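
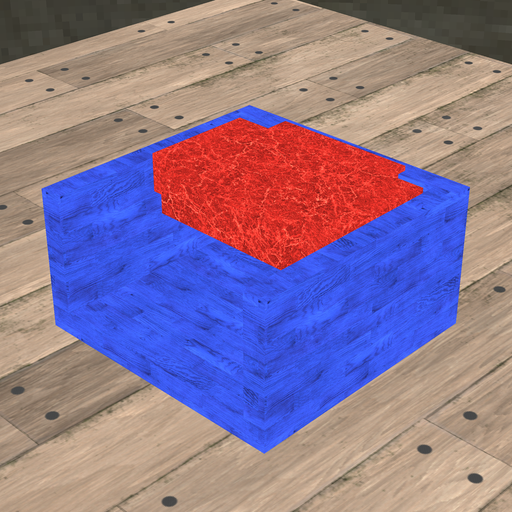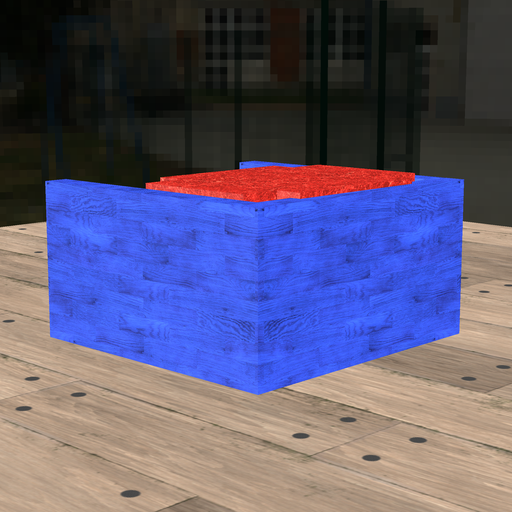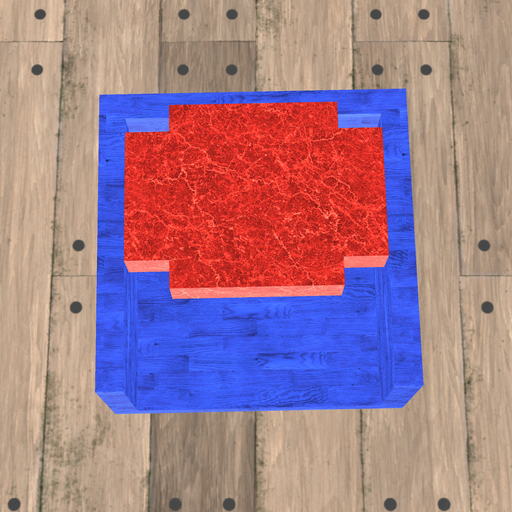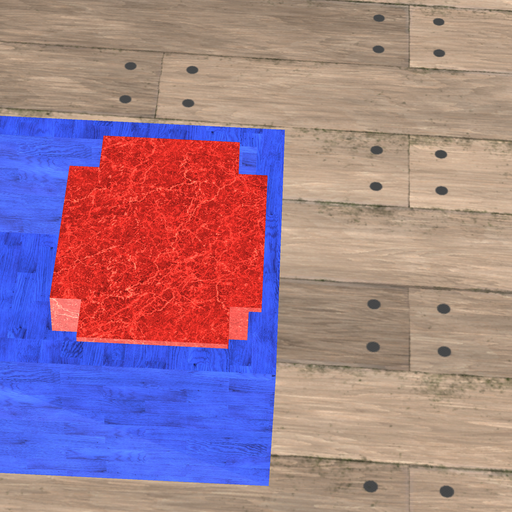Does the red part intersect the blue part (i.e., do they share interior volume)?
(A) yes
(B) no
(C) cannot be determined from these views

(A) yes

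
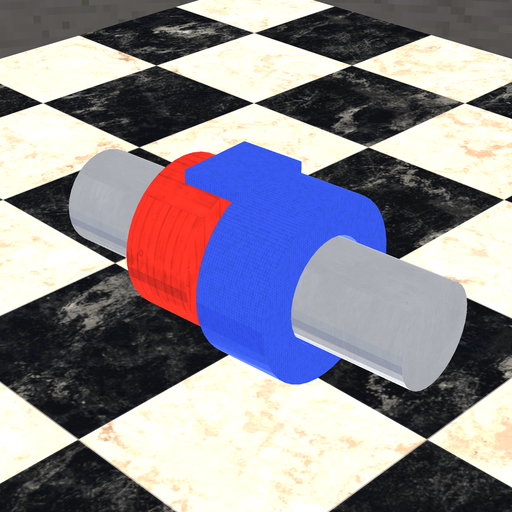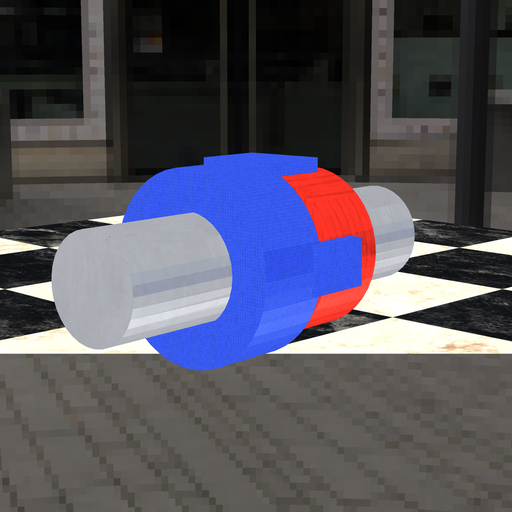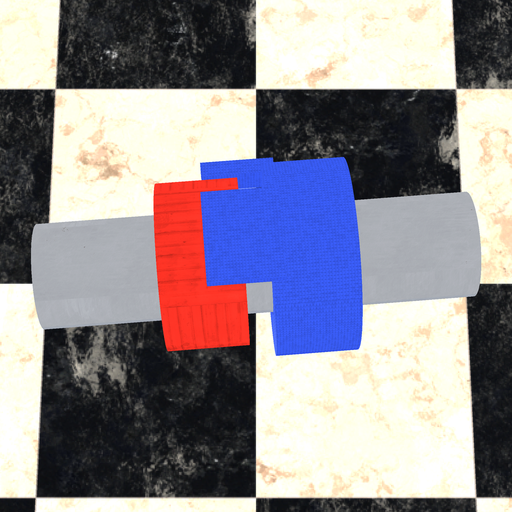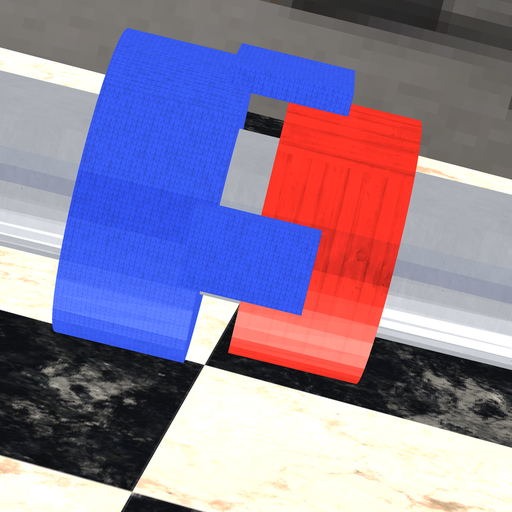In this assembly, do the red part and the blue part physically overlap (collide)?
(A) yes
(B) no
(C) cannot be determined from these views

(B) no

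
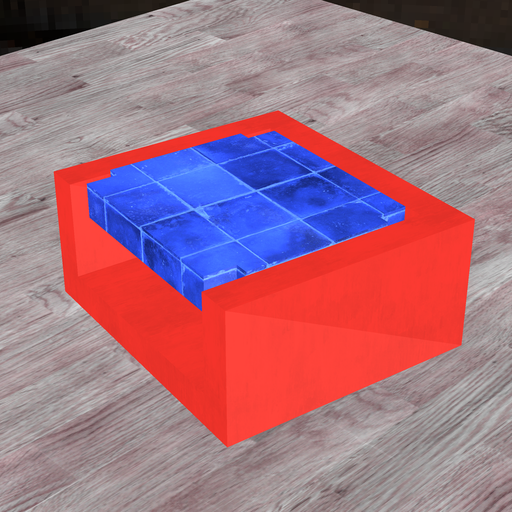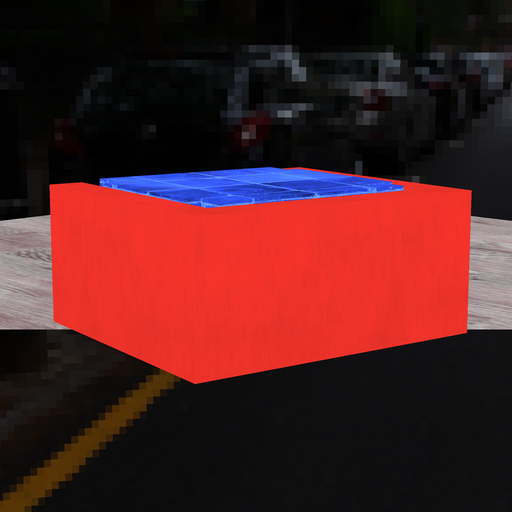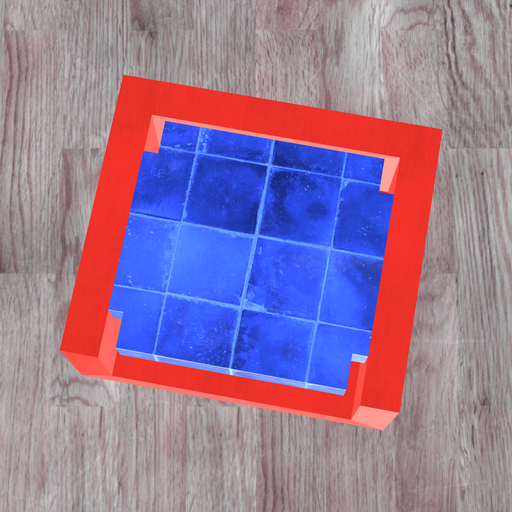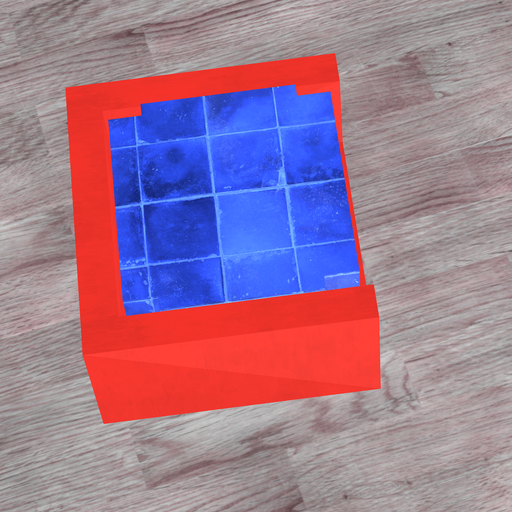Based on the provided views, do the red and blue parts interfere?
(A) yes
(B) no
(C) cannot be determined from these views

(B) no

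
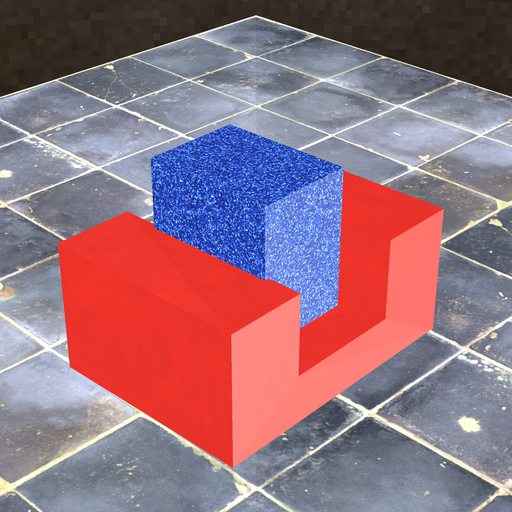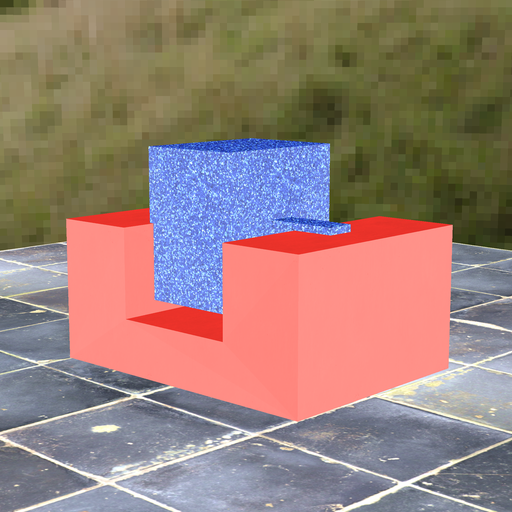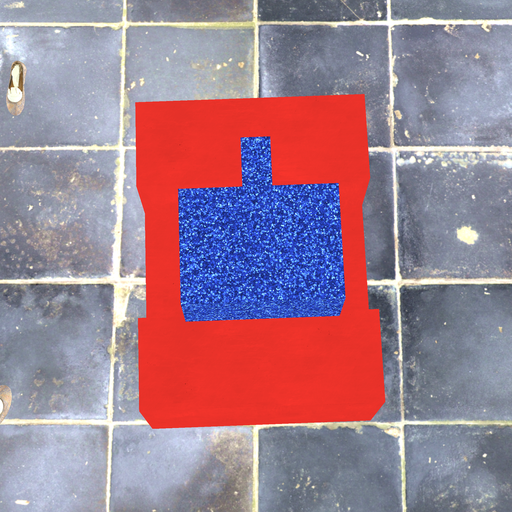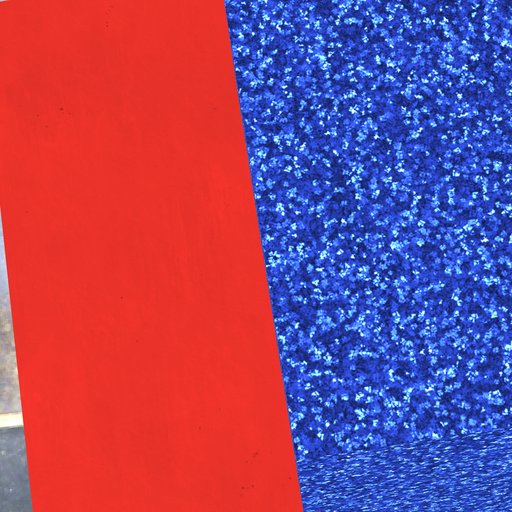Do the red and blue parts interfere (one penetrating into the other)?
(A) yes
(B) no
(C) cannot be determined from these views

(A) yes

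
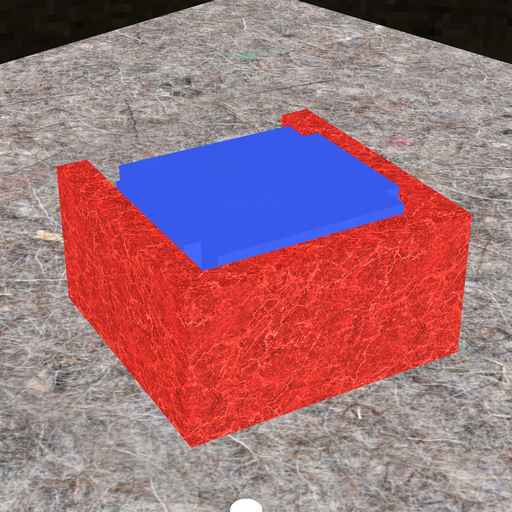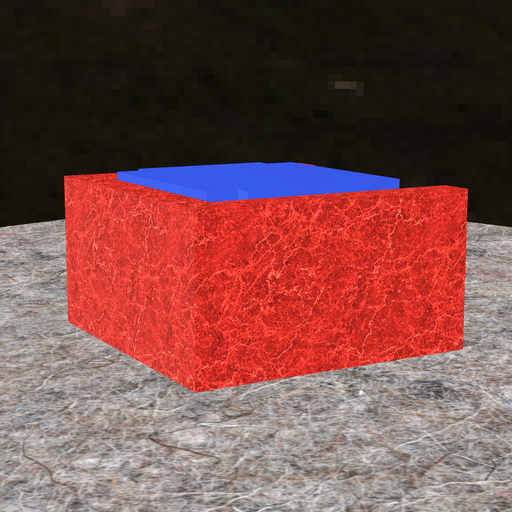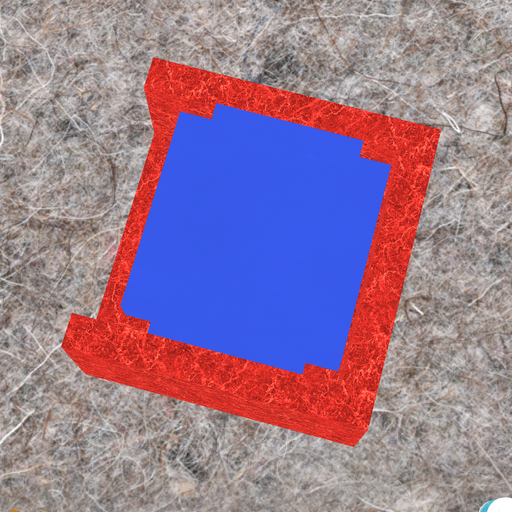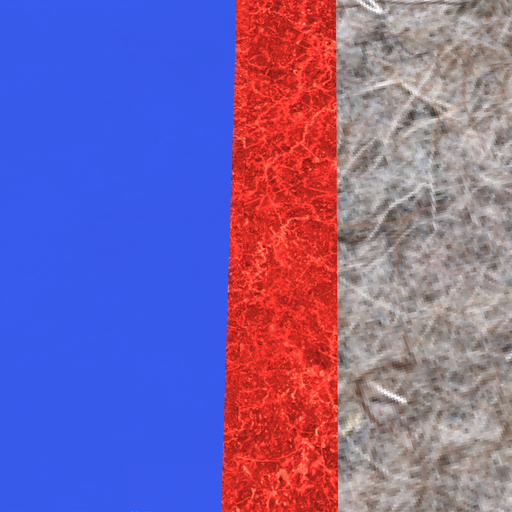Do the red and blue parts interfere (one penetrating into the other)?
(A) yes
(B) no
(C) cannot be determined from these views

(B) no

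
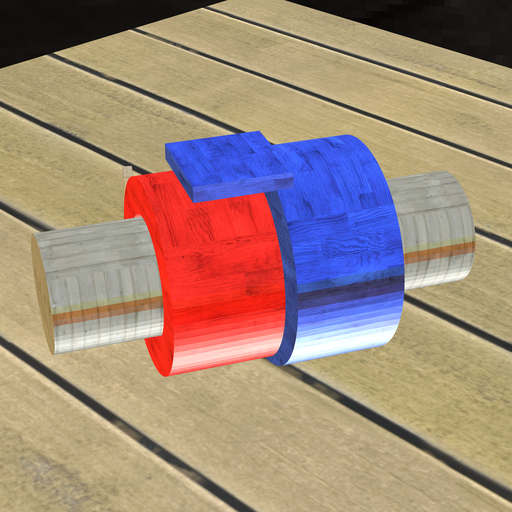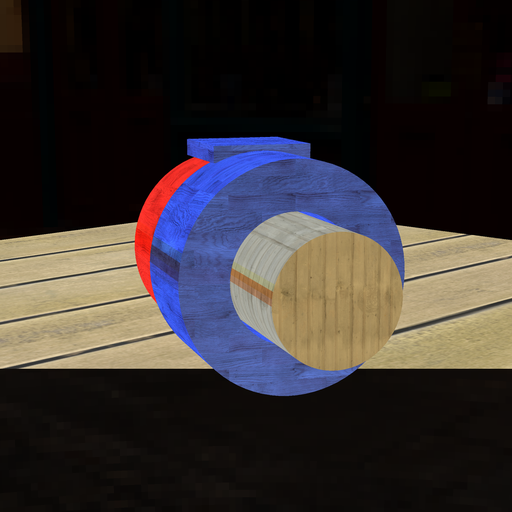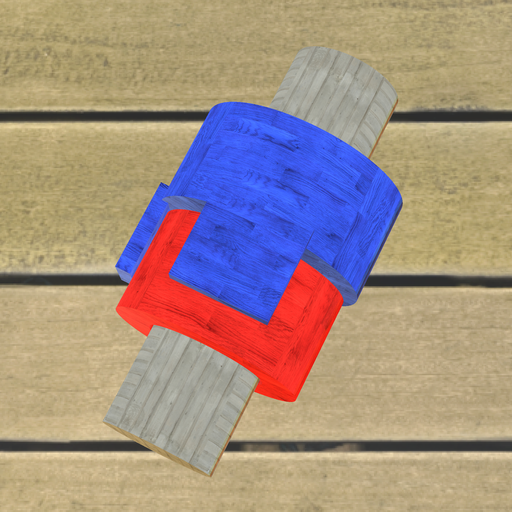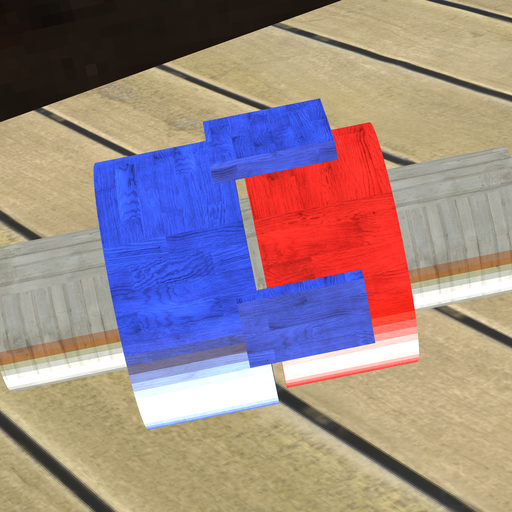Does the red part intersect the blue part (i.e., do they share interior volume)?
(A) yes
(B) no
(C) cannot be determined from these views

(B) no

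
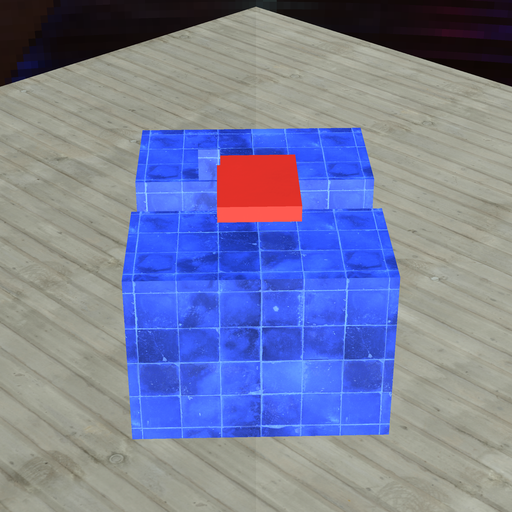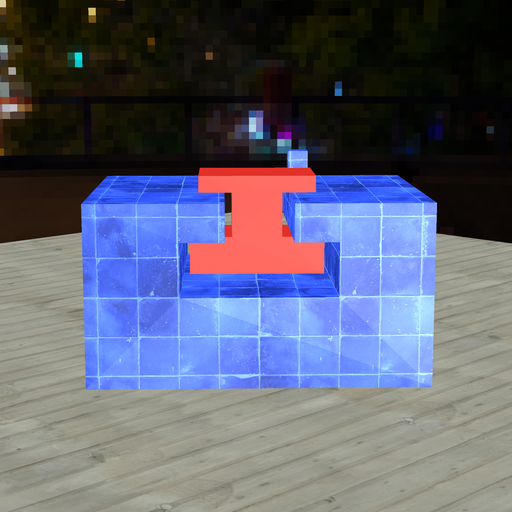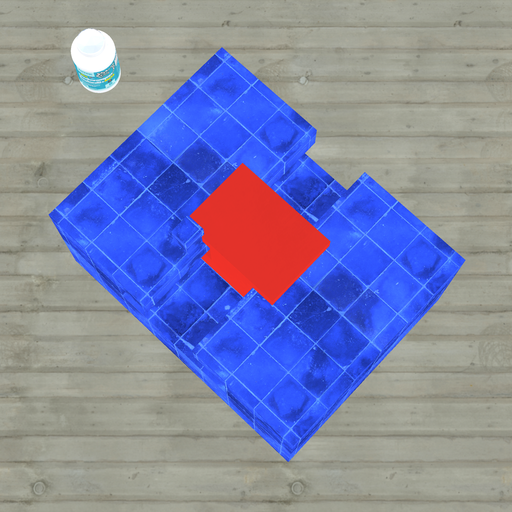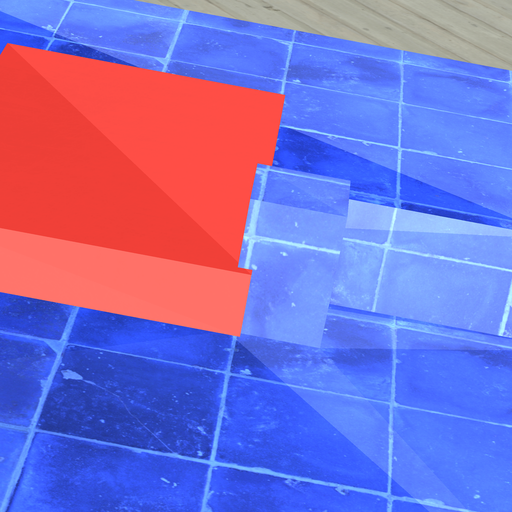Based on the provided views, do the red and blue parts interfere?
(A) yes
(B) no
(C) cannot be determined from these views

(A) yes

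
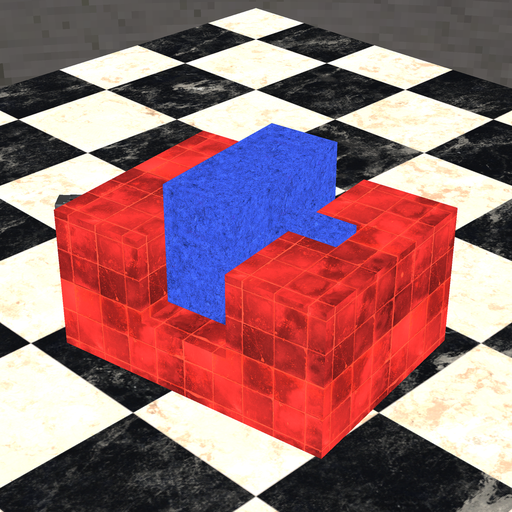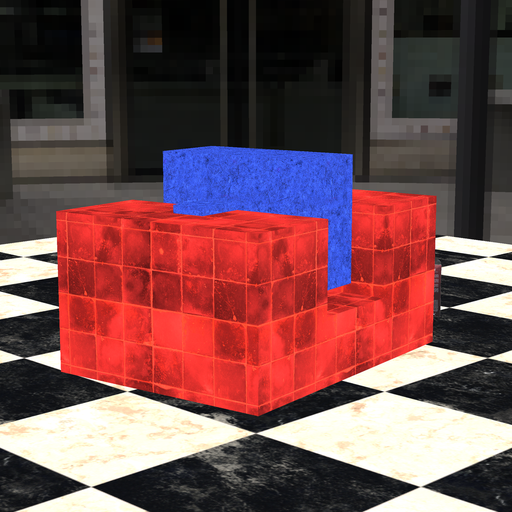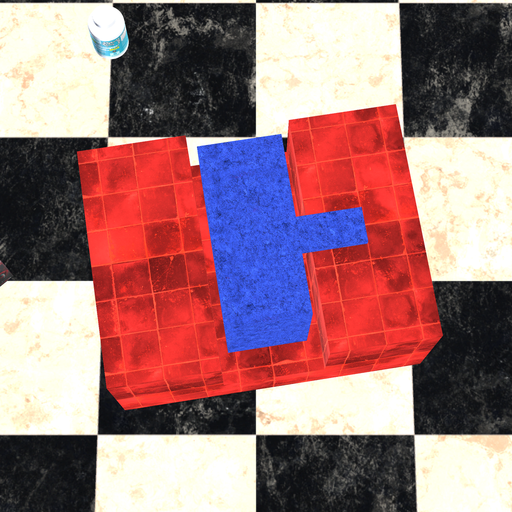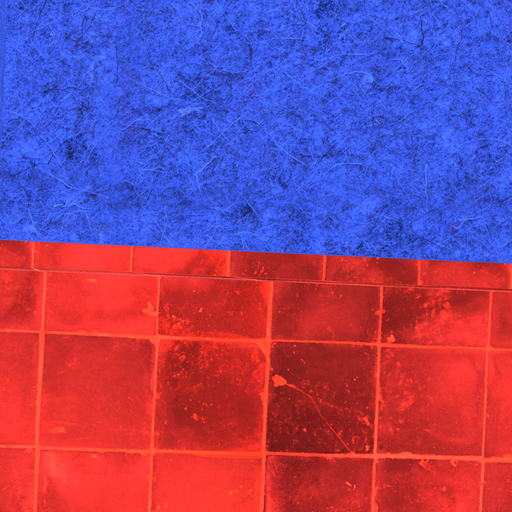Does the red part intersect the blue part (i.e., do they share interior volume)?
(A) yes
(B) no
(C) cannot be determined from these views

(B) no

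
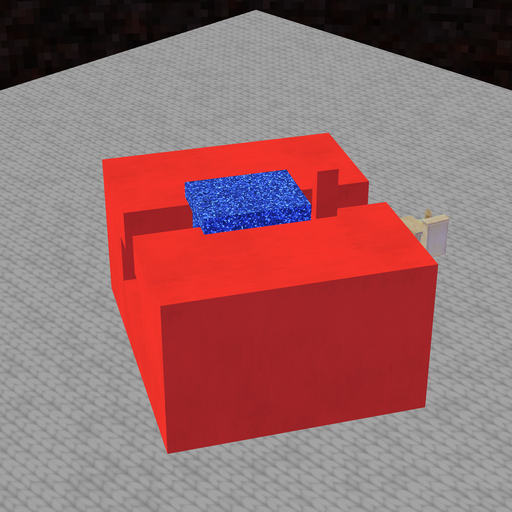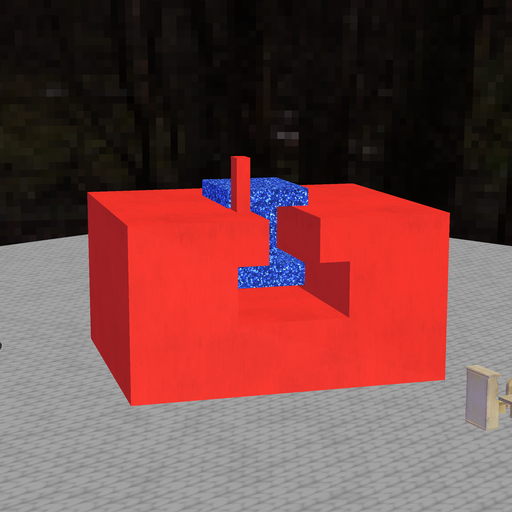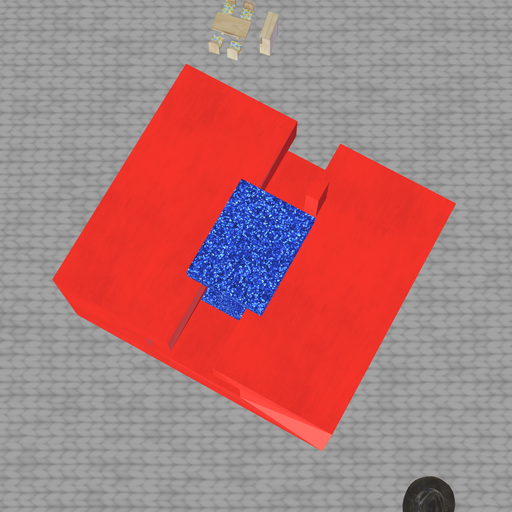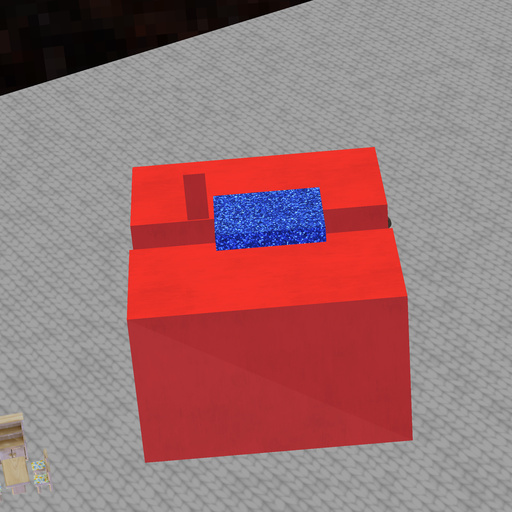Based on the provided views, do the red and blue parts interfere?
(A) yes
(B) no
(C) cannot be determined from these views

(B) no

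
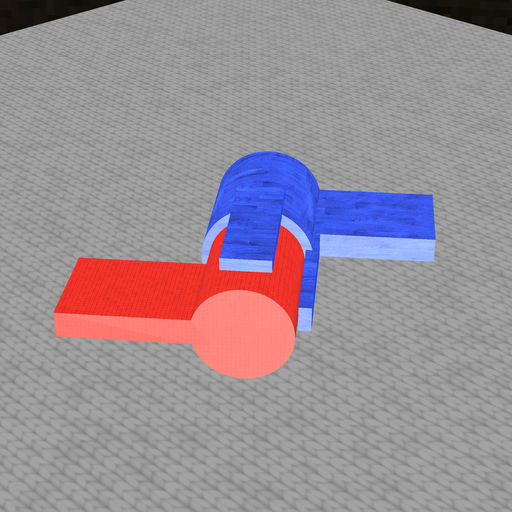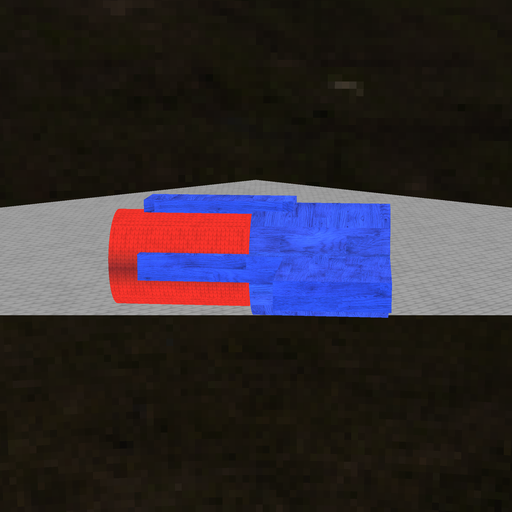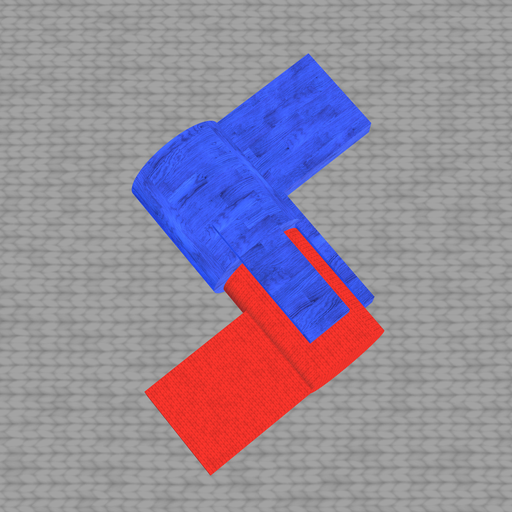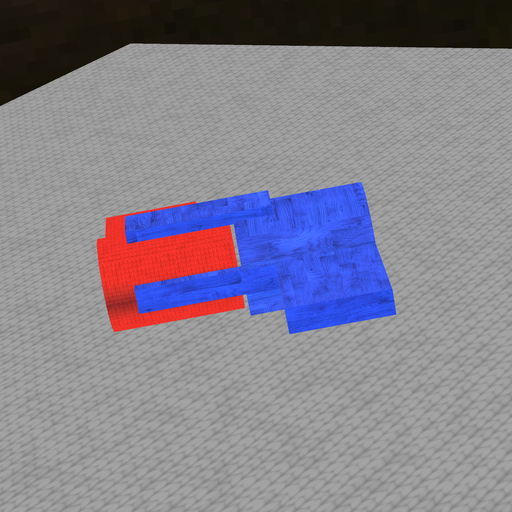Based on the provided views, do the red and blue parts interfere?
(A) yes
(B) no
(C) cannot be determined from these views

(B) no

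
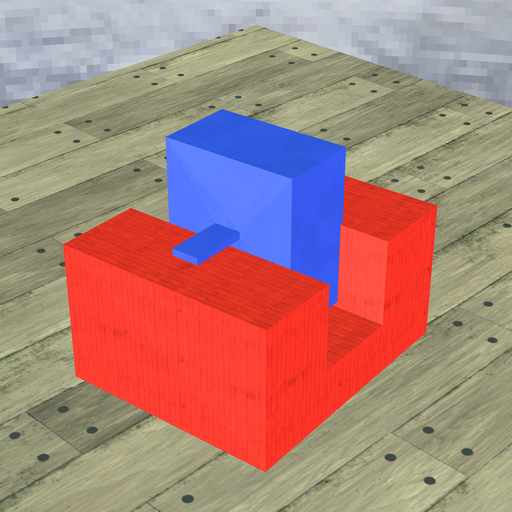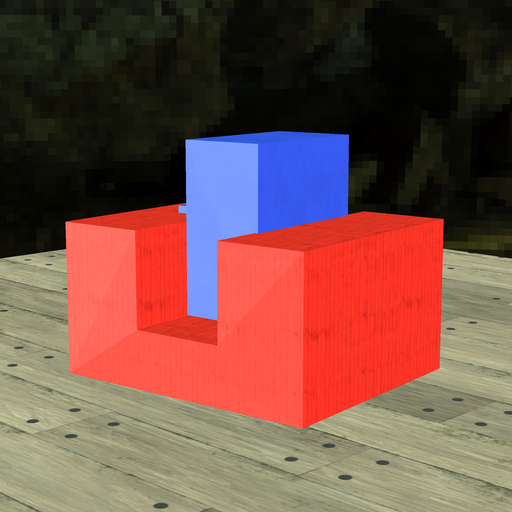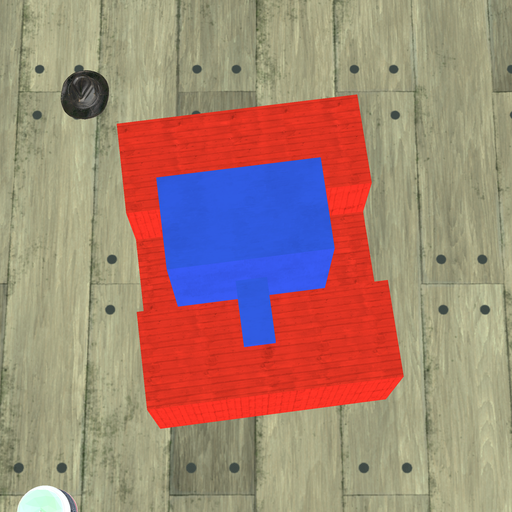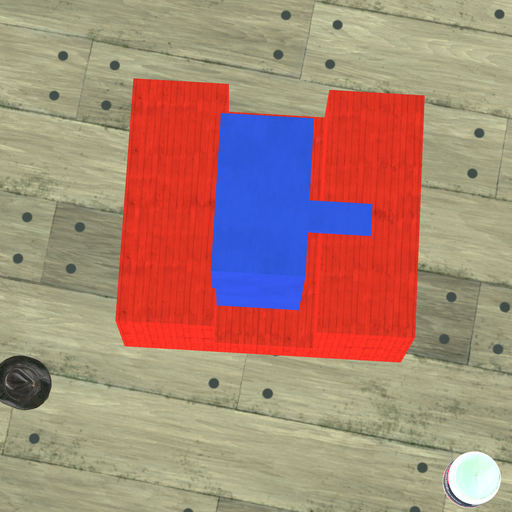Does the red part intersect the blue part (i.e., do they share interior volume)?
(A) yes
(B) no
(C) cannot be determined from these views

(A) yes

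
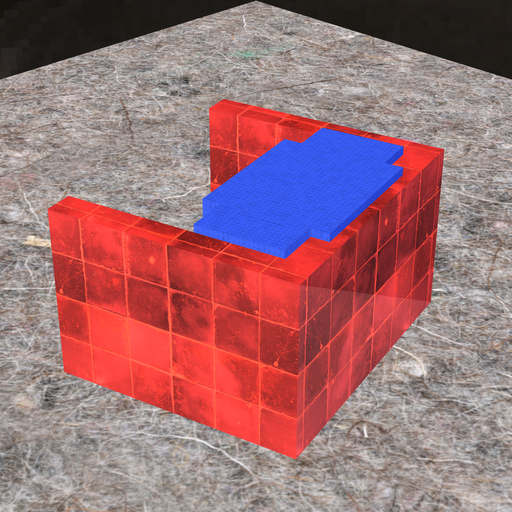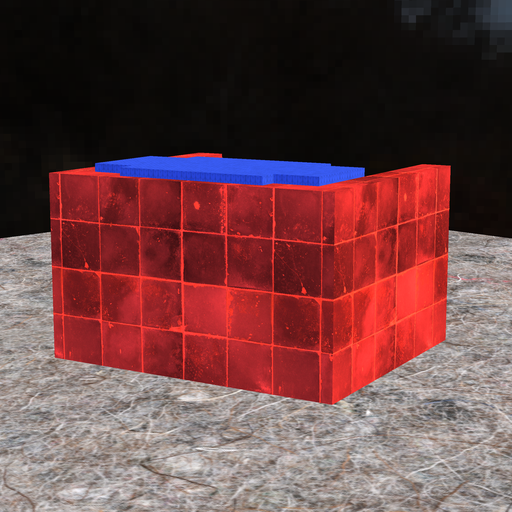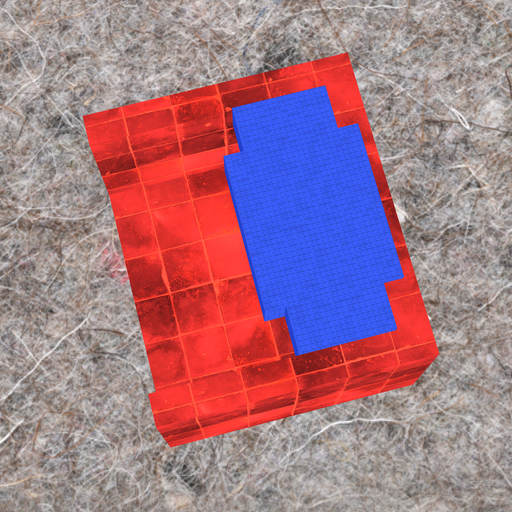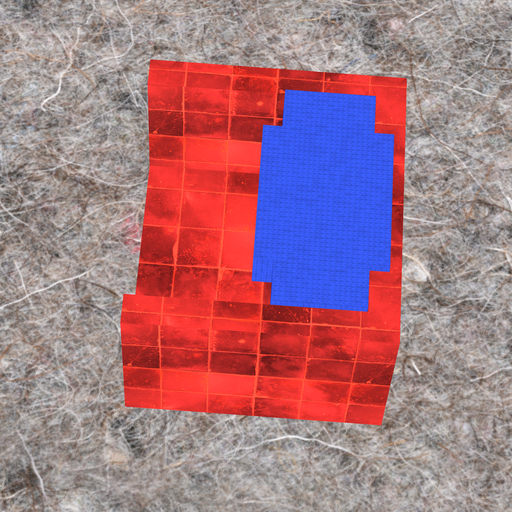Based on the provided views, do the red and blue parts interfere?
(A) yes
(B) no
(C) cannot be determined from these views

(A) yes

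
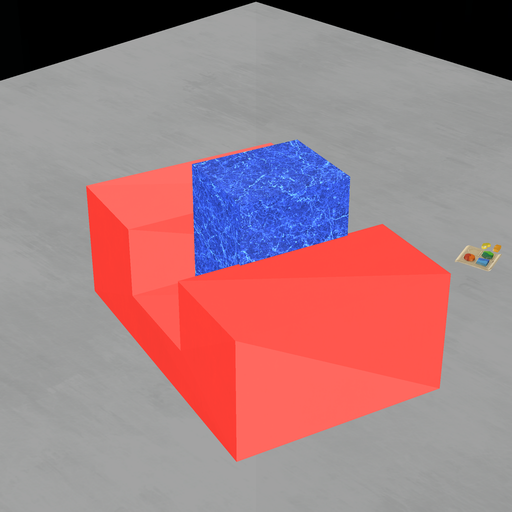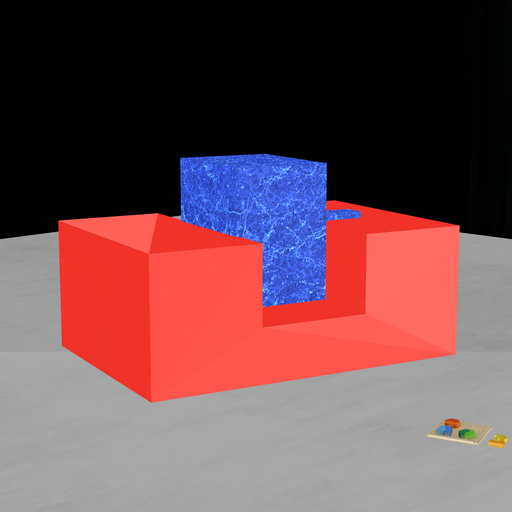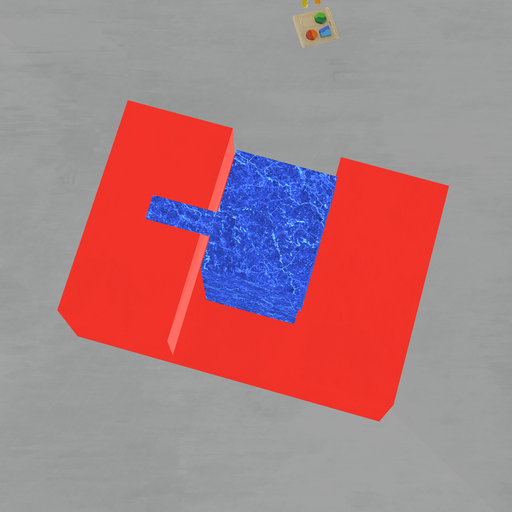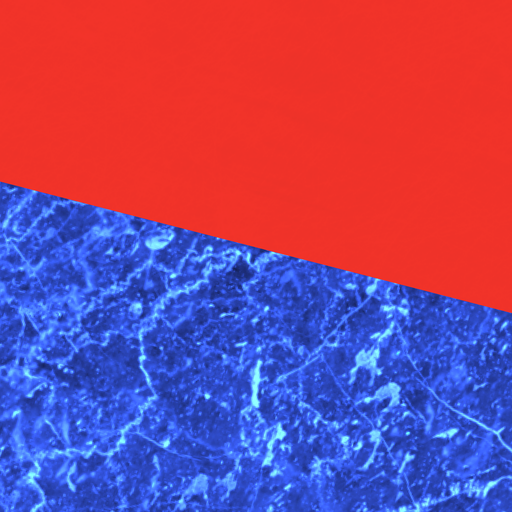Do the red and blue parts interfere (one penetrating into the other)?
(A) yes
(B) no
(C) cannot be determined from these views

(A) yes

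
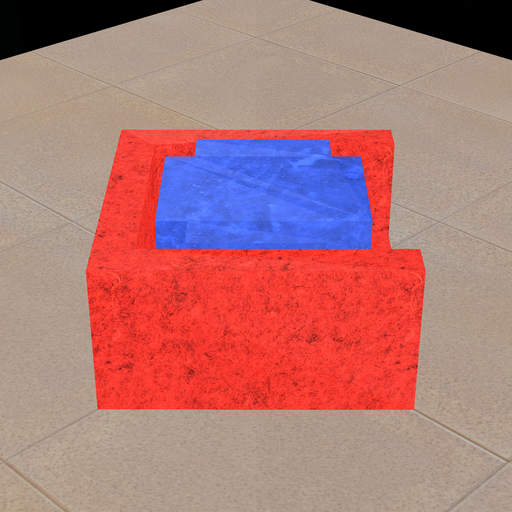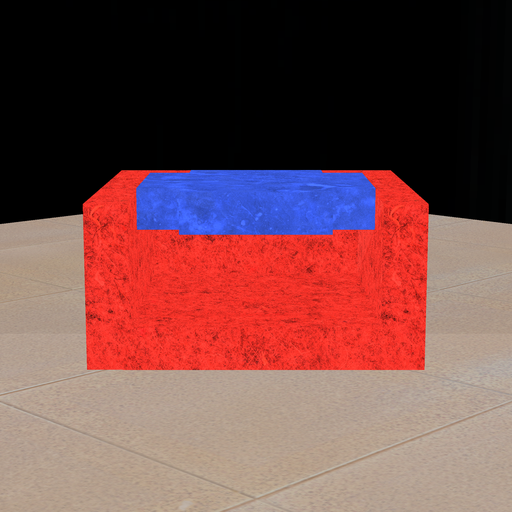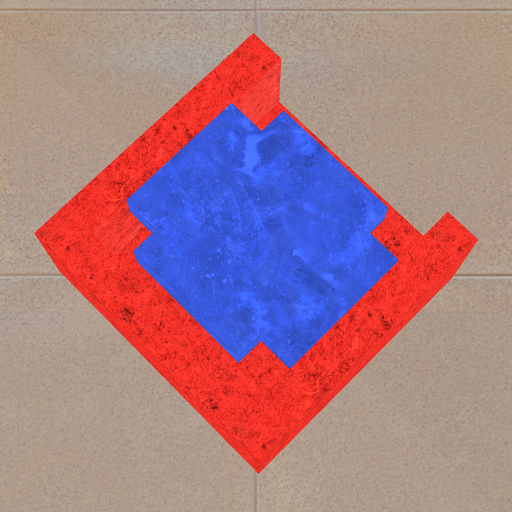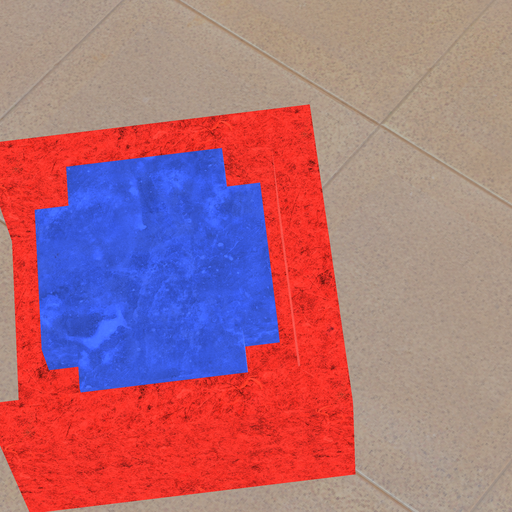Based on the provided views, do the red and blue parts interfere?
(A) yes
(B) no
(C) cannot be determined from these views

(B) no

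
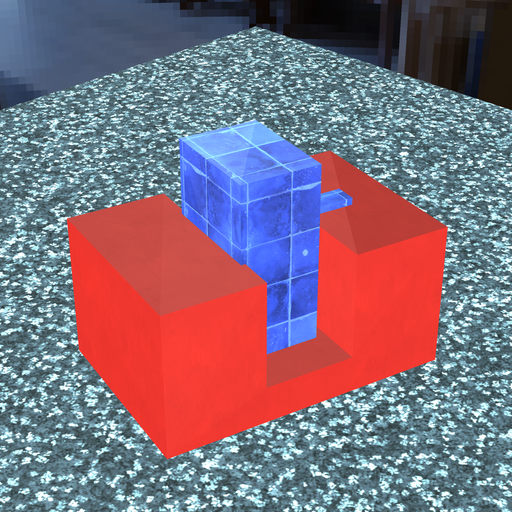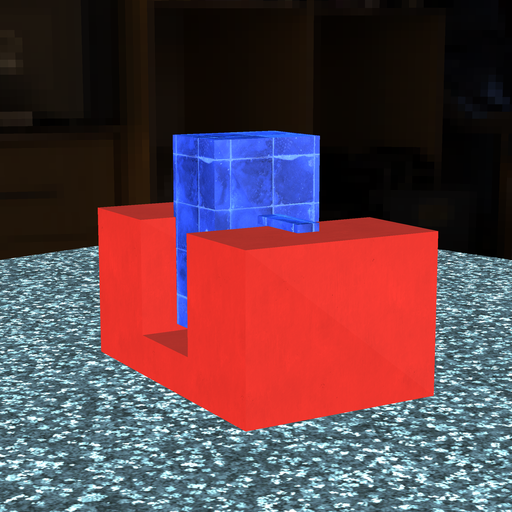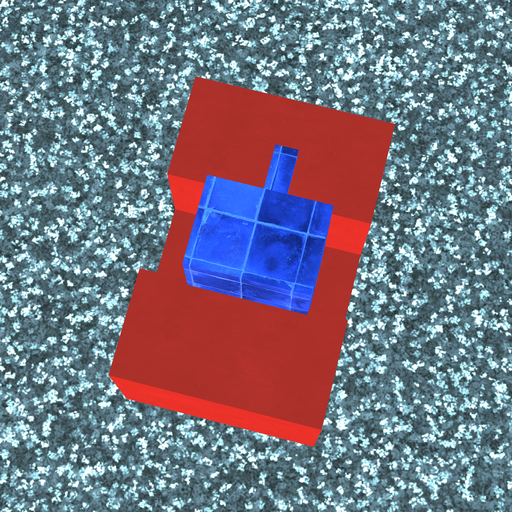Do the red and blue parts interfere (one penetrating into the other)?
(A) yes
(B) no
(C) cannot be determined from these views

(A) yes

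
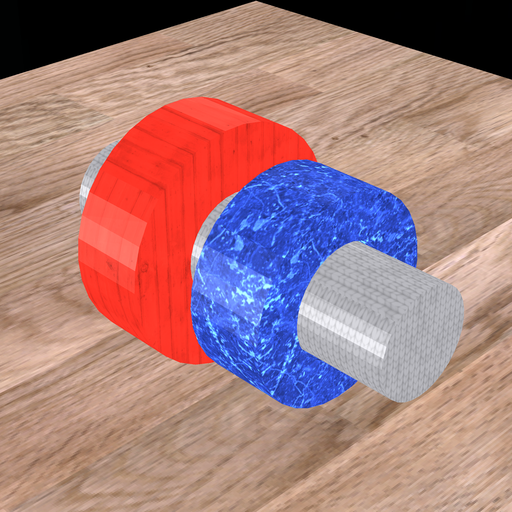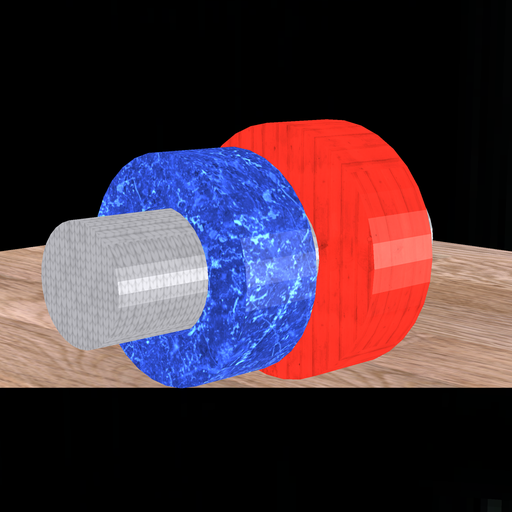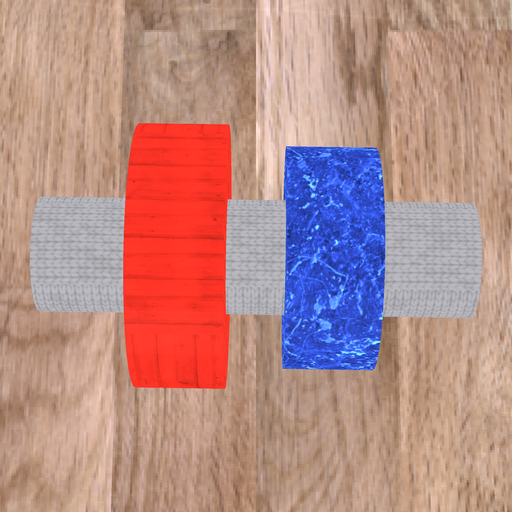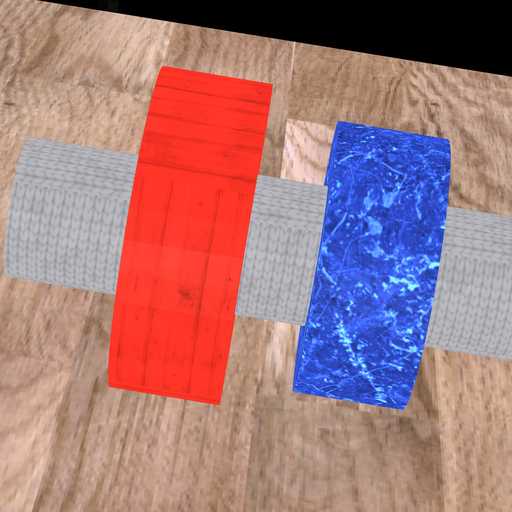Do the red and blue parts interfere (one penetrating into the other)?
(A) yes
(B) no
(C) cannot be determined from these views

(B) no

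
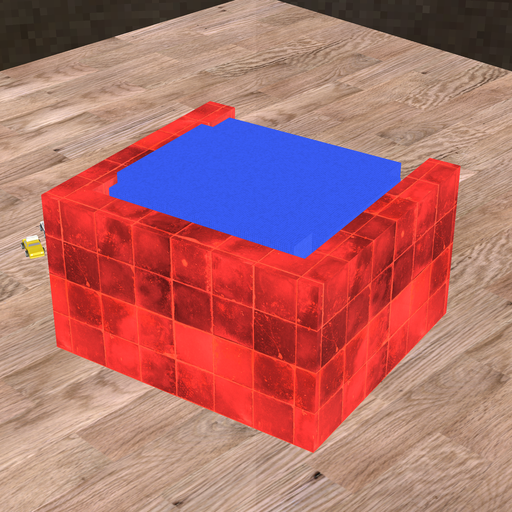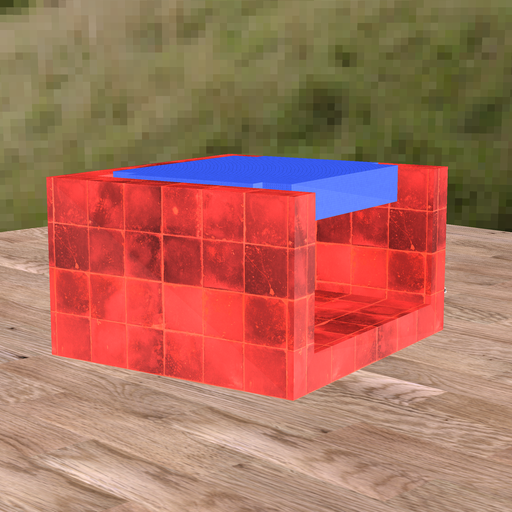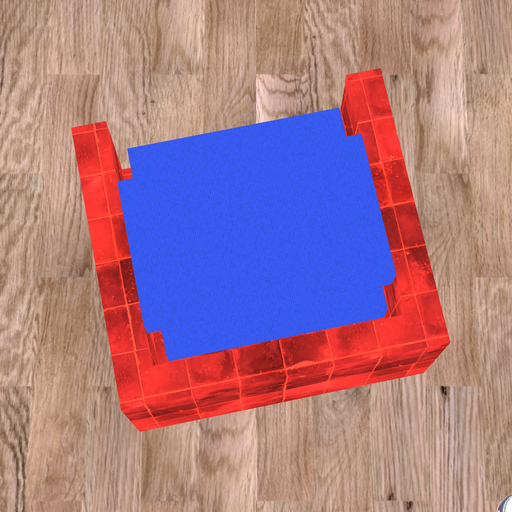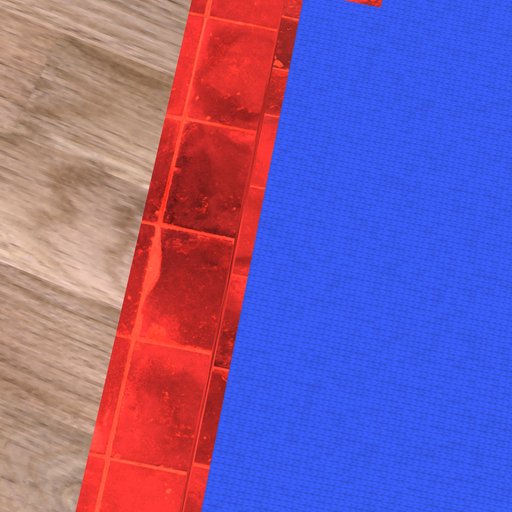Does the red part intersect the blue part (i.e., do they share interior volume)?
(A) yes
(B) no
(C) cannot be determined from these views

(B) no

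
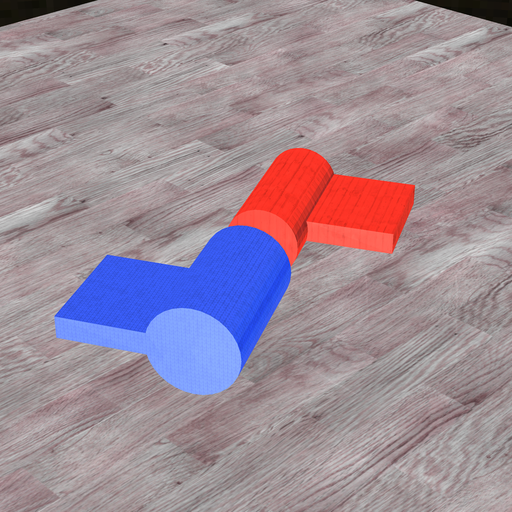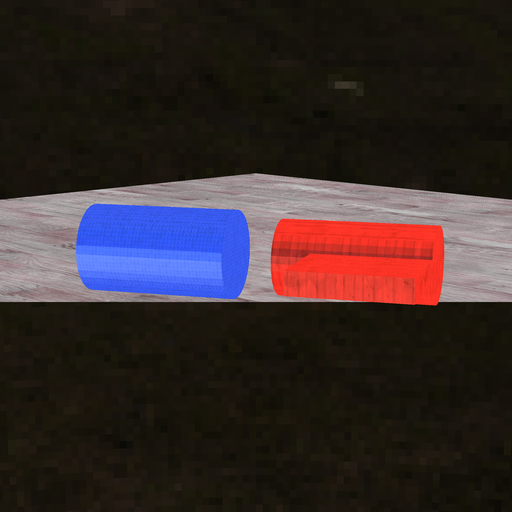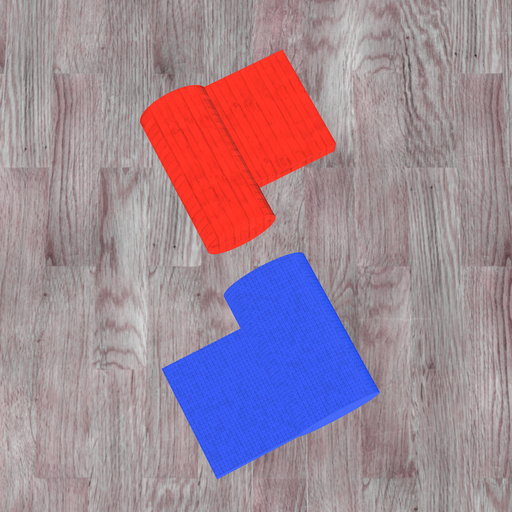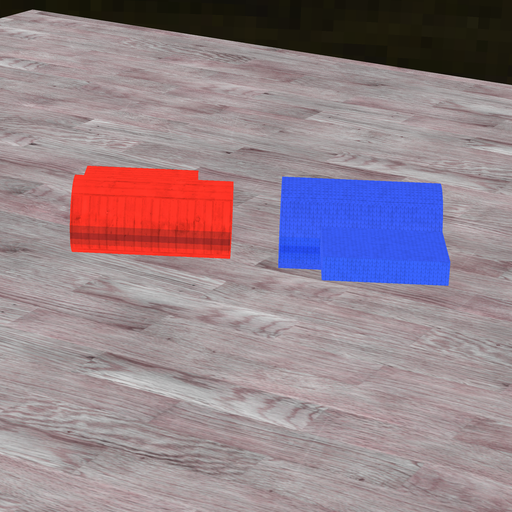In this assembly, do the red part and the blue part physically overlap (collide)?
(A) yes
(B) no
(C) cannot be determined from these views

(B) no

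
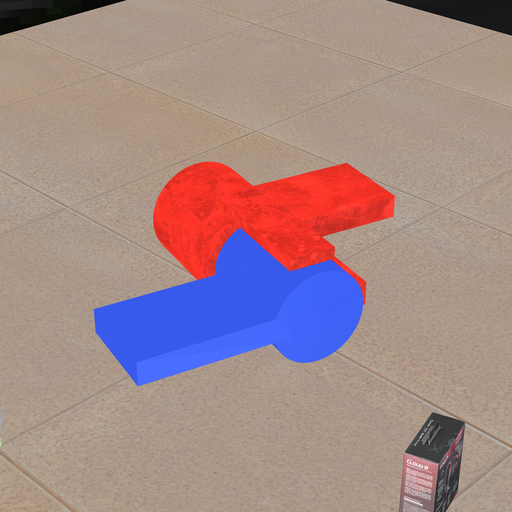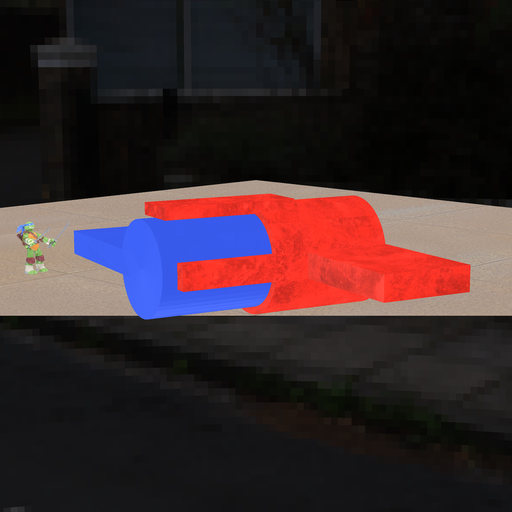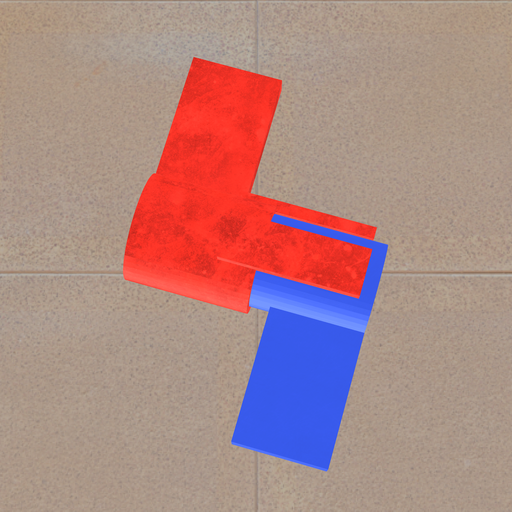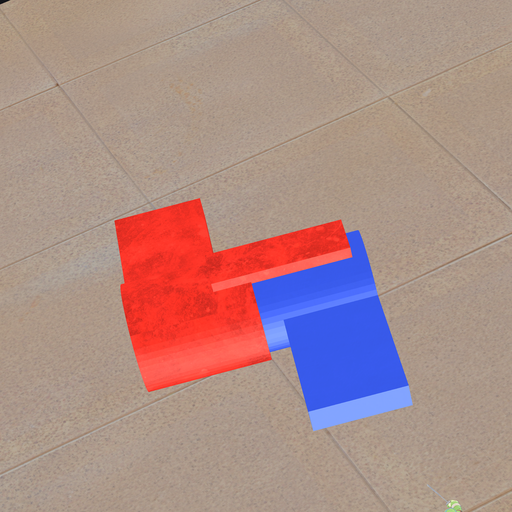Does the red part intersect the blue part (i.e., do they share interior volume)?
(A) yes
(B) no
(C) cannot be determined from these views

(A) yes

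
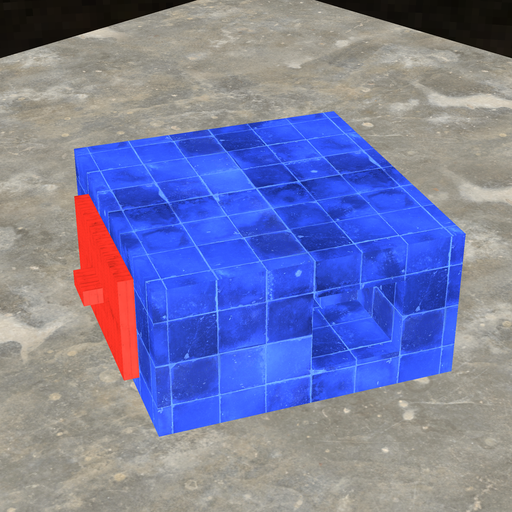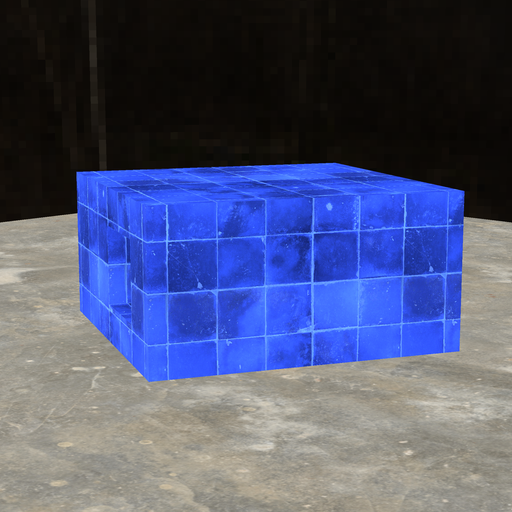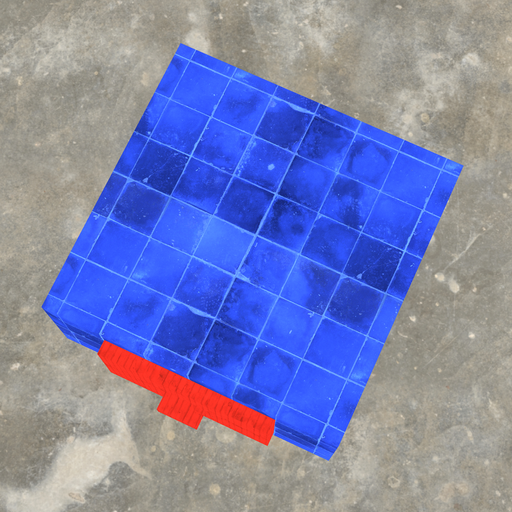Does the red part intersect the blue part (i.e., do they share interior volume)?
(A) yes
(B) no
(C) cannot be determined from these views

(C) cannot be determined from these views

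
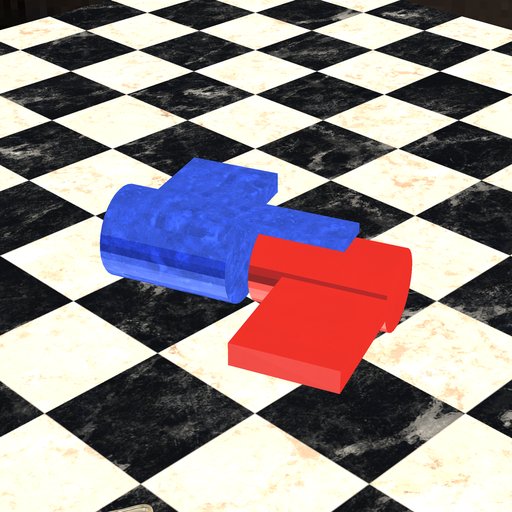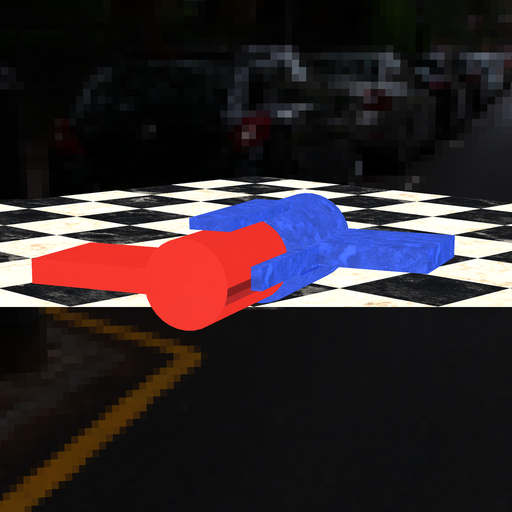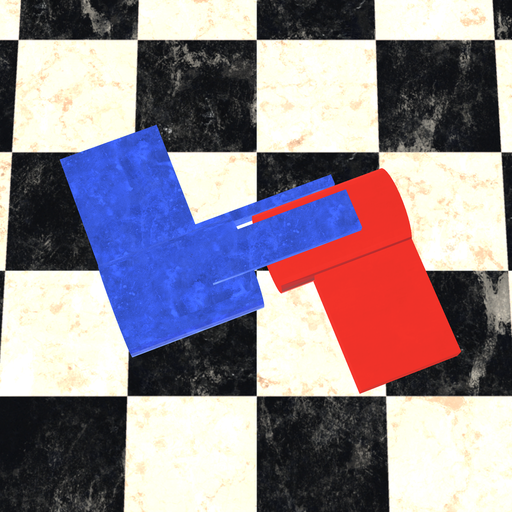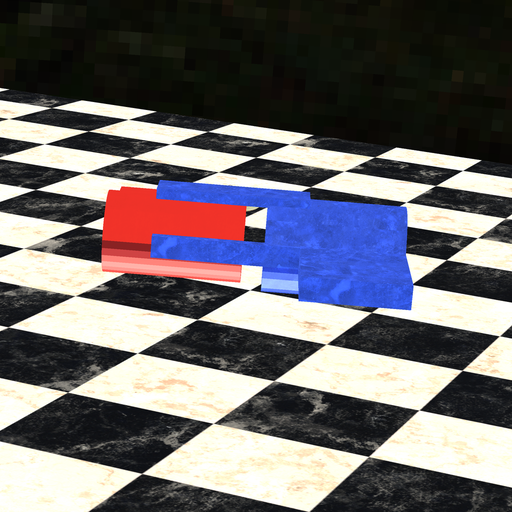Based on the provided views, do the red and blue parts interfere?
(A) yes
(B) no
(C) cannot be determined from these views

(B) no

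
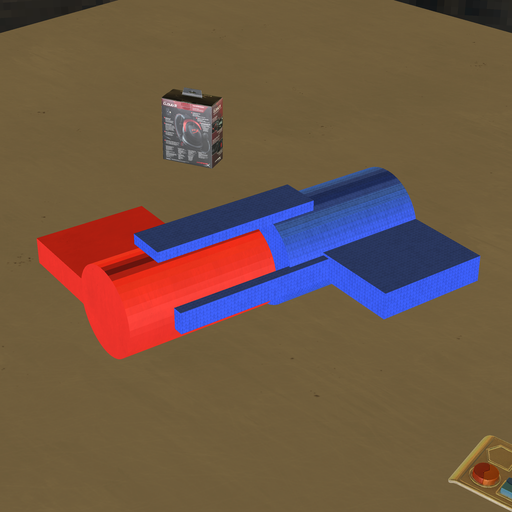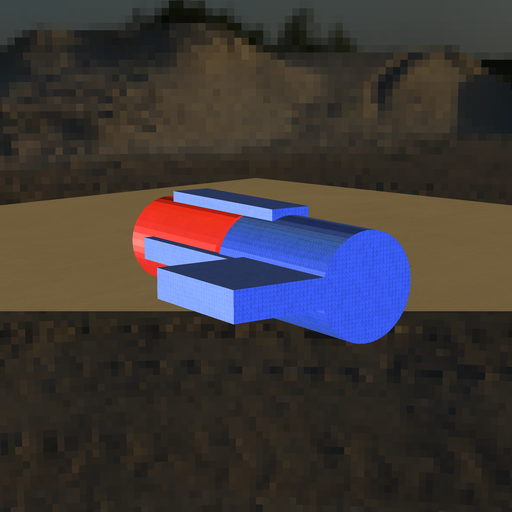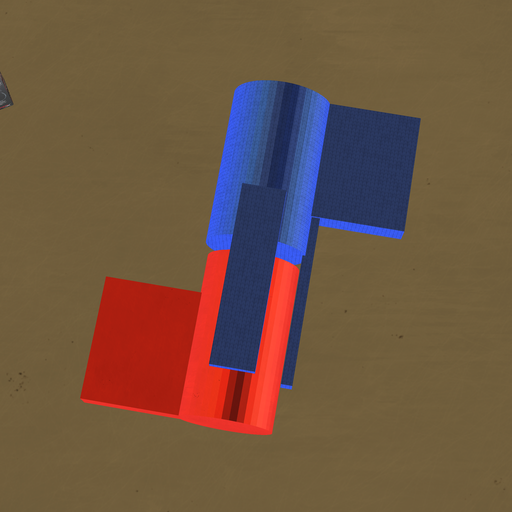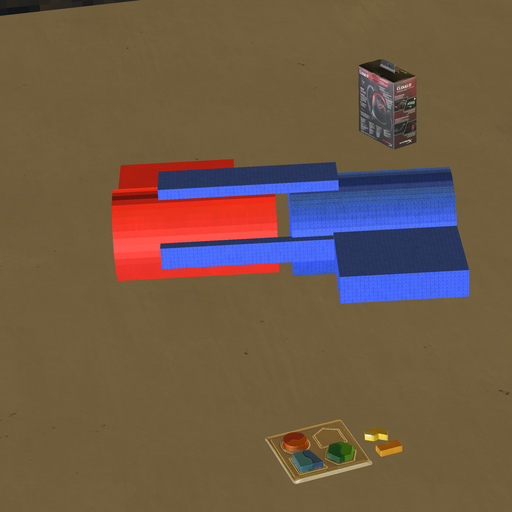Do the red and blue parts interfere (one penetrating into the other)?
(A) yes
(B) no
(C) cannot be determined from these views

(B) no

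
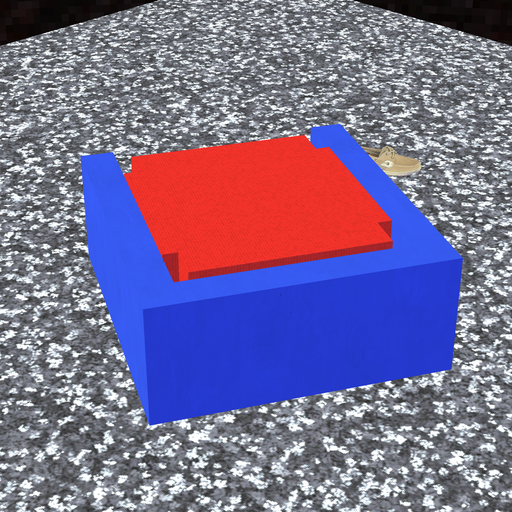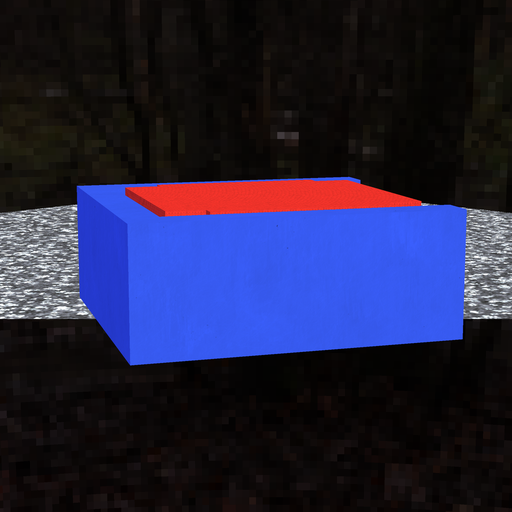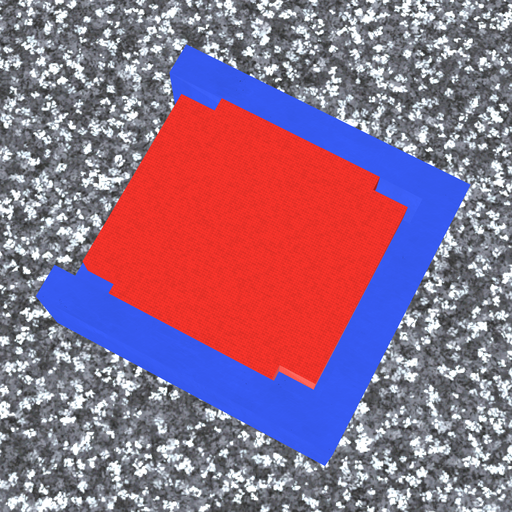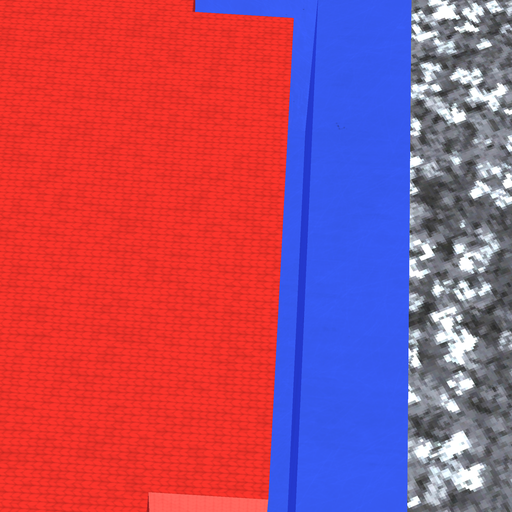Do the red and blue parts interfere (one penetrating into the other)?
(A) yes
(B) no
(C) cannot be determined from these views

(B) no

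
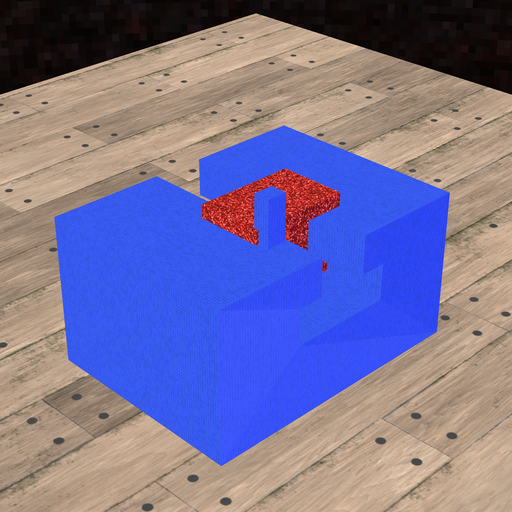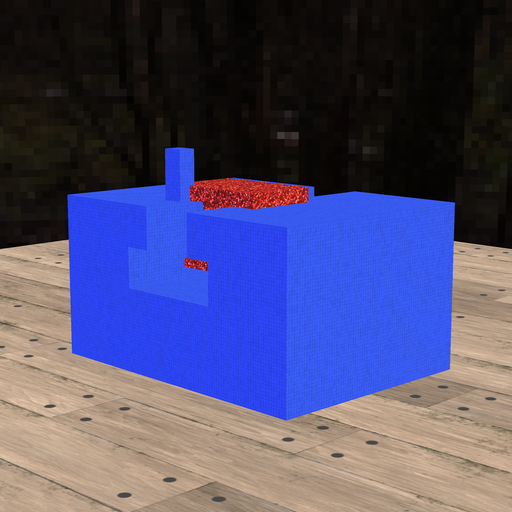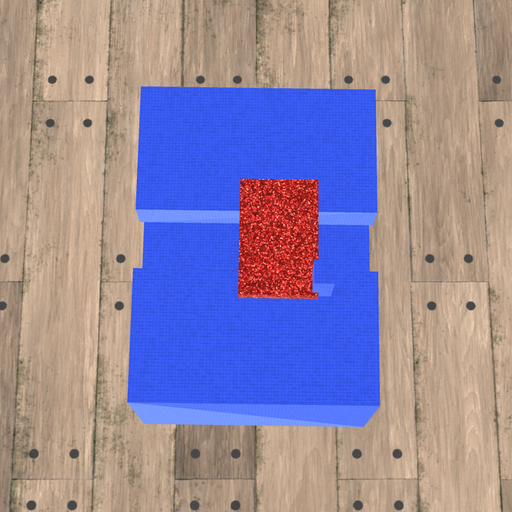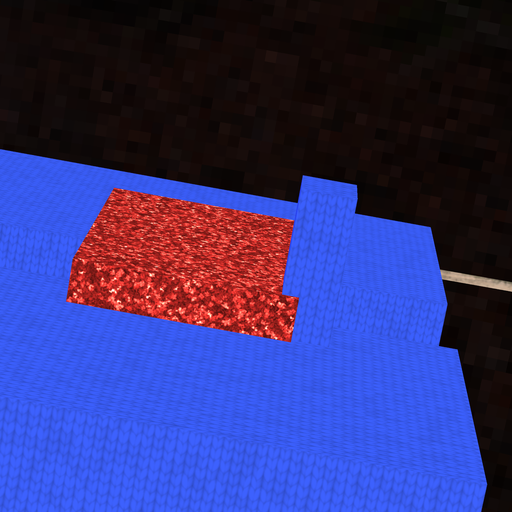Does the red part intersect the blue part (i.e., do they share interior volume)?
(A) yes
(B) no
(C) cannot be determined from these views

(A) yes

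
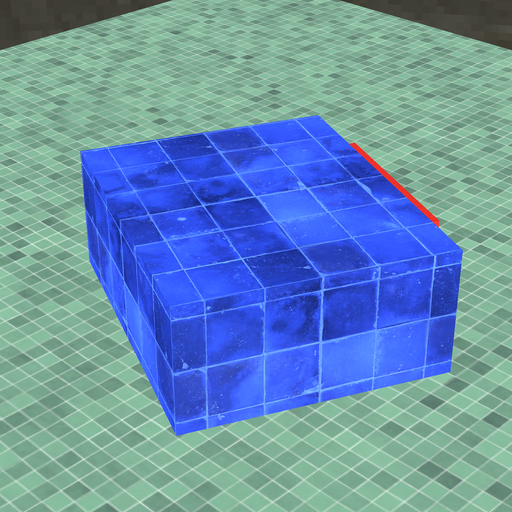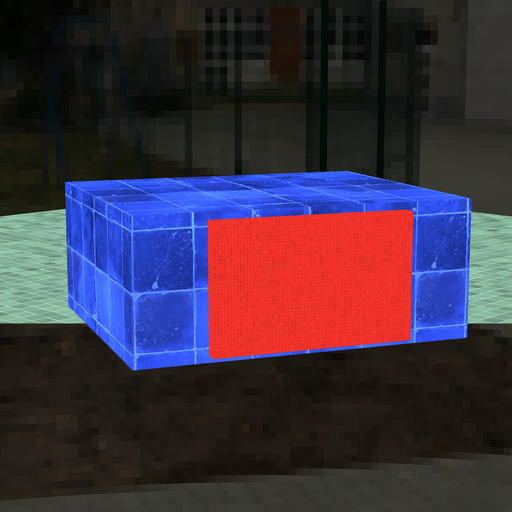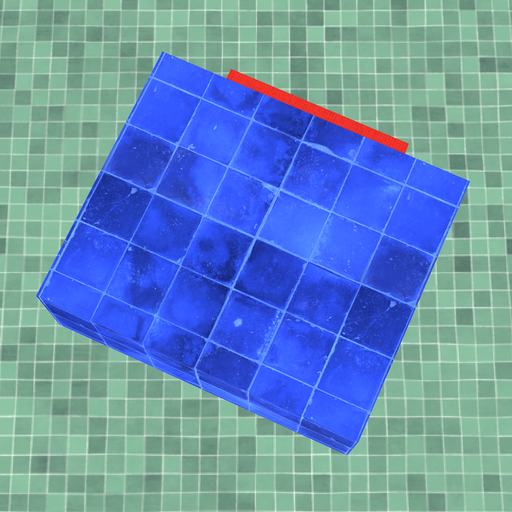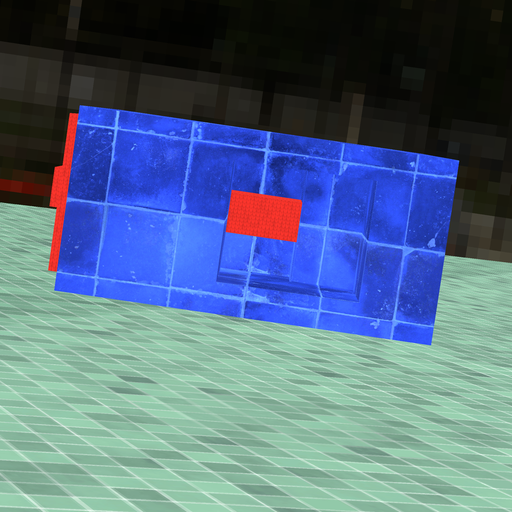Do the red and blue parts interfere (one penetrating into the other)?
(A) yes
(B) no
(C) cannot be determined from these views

(A) yes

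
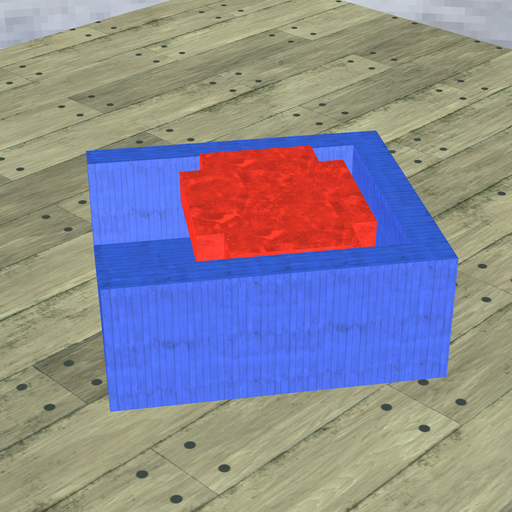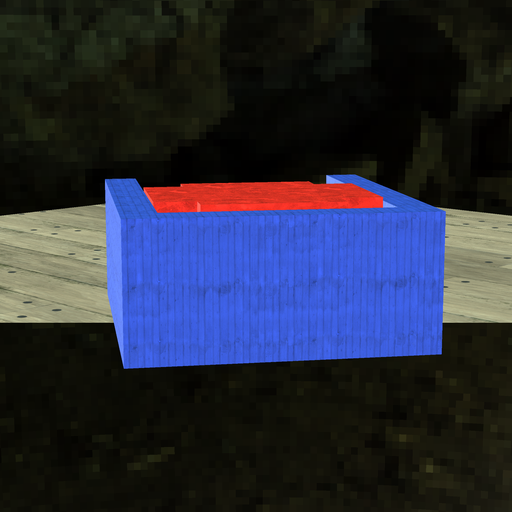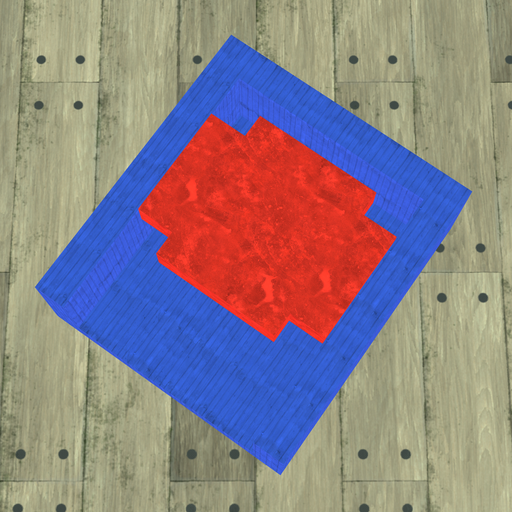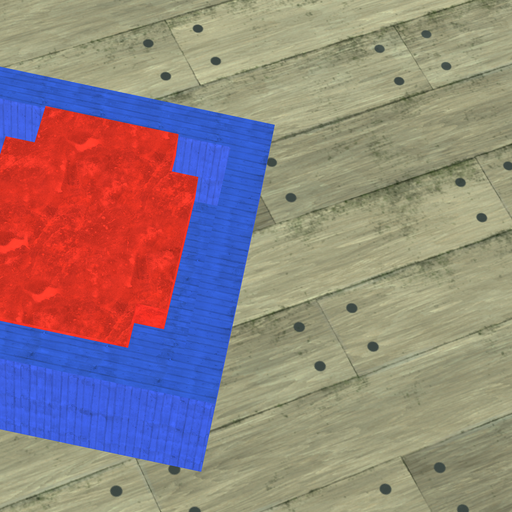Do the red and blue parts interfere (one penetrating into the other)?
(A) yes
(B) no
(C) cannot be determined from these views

(B) no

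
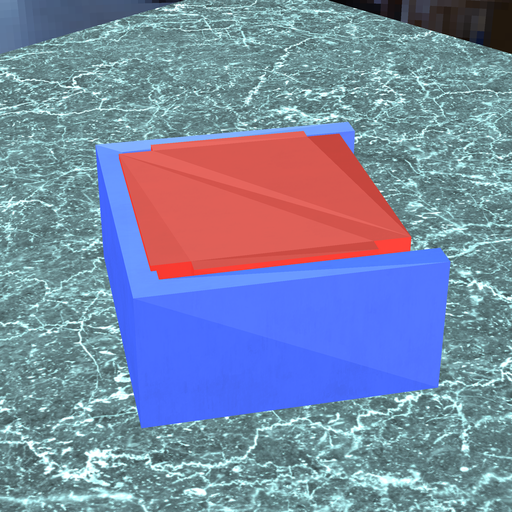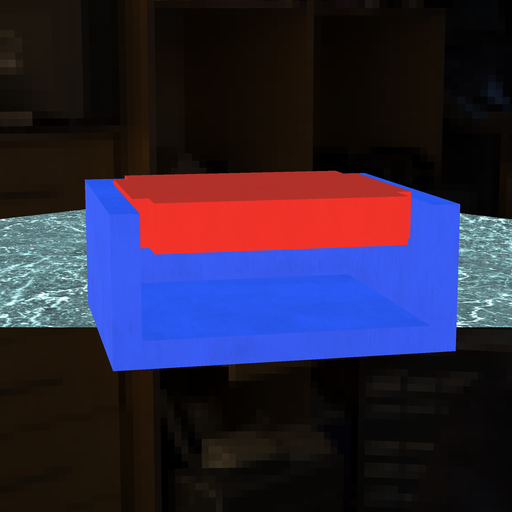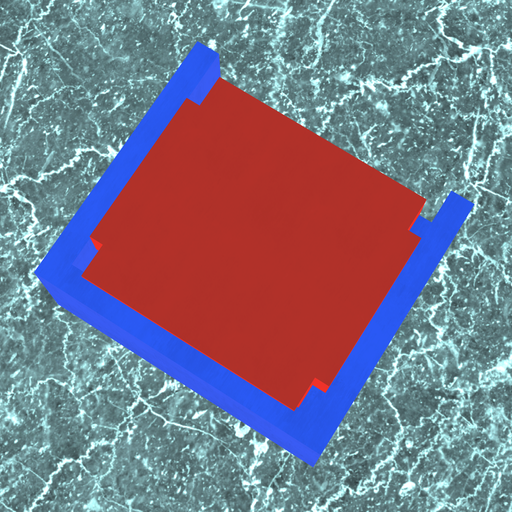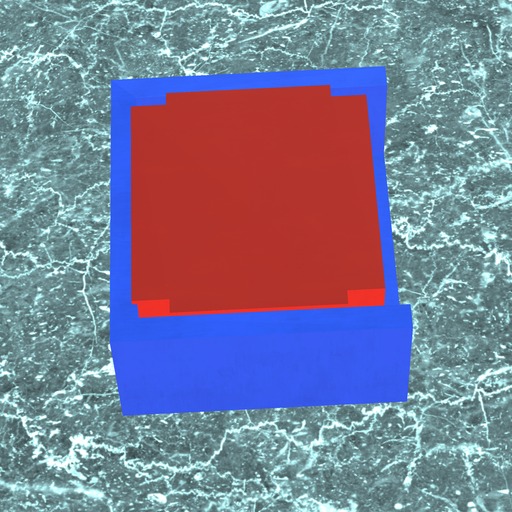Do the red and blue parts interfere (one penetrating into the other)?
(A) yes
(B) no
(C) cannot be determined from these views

(A) yes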